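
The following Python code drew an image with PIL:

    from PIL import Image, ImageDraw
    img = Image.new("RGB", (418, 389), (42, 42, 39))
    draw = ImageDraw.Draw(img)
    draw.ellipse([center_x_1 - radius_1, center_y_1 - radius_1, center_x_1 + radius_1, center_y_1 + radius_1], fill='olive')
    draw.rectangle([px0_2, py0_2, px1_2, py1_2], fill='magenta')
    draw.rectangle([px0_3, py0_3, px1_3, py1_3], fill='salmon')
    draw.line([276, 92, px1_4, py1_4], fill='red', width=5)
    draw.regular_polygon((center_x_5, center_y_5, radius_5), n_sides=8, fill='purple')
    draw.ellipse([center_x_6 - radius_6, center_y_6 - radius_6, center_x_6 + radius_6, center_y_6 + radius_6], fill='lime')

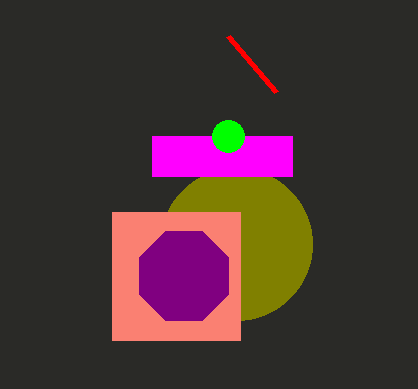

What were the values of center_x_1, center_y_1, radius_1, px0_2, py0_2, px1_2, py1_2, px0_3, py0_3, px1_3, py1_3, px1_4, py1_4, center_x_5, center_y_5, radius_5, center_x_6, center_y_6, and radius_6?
center_x_1 = 236, center_y_1 = 244, radius_1 = 76, px0_2 = 152, py0_2 = 136, px1_2 = 292, py1_2 = 176, px0_3 = 112, py0_3 = 212, px1_3 = 240, py1_3 = 340, px1_4 = 228, py1_4 = 36, center_x_5 = 184, center_y_5 = 276, radius_5 = 48, center_x_6 = 228, center_y_6 = 136, radius_6 = 16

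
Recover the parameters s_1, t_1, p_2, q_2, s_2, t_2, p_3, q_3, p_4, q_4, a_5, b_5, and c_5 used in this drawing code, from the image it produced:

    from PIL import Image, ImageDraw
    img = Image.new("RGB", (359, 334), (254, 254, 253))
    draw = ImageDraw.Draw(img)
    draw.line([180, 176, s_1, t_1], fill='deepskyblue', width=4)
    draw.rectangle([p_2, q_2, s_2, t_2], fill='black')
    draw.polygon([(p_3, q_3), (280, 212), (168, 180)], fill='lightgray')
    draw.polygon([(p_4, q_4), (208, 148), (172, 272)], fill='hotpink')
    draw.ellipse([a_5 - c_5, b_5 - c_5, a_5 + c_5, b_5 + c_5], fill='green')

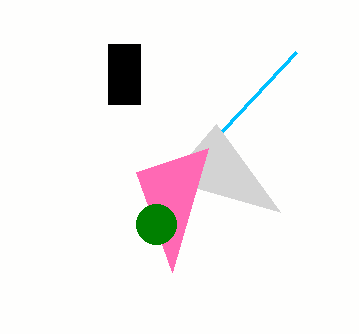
s_1 = 296
t_1 = 52
p_2 = 108
q_2 = 44
s_2 = 140
t_2 = 104
p_3 = 216
q_3 = 124
p_4 = 136
q_4 = 172
a_5 = 156
b_5 = 224
c_5 = 20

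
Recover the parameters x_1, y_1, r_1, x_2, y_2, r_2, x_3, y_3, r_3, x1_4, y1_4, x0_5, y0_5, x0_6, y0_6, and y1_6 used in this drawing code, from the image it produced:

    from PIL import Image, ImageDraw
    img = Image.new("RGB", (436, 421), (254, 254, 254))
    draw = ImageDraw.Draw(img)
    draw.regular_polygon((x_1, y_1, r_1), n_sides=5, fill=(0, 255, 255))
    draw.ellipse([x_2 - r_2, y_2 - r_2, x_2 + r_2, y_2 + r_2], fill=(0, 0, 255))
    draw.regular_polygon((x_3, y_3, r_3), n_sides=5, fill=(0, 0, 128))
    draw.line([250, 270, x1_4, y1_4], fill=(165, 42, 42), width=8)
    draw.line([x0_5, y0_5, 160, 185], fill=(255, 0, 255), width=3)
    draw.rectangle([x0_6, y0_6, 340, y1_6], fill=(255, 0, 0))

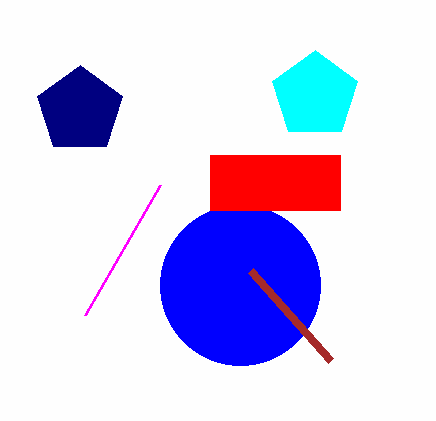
x_1 = 315, y_1 = 95, r_1 = 45, x_2 = 240, y_2 = 285, r_2 = 80, x_3 = 80, y_3 = 110, r_3 = 45, x1_4 = 330, y1_4 = 360, x0_5 = 85, y0_5 = 315, x0_6 = 210, y0_6 = 155, y1_6 = 210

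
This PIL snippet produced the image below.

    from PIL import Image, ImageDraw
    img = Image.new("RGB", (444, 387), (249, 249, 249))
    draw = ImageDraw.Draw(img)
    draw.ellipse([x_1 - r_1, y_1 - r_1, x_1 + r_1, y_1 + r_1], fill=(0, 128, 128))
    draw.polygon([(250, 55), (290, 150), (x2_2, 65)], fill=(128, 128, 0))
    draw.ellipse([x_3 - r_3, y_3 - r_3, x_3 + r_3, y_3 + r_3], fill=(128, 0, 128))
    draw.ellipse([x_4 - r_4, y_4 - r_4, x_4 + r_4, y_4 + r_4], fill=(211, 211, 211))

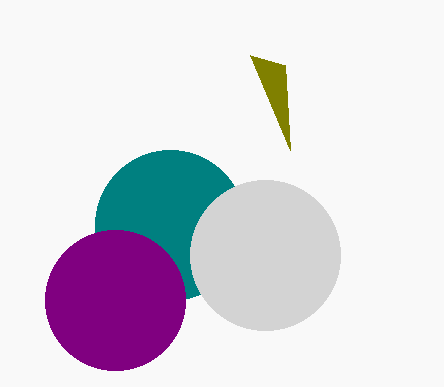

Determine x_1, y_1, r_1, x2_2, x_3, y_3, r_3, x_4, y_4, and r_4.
x_1 = 170
y_1 = 225
r_1 = 75
x2_2 = 285
x_3 = 115
y_3 = 300
r_3 = 70
x_4 = 265
y_4 = 255
r_4 = 75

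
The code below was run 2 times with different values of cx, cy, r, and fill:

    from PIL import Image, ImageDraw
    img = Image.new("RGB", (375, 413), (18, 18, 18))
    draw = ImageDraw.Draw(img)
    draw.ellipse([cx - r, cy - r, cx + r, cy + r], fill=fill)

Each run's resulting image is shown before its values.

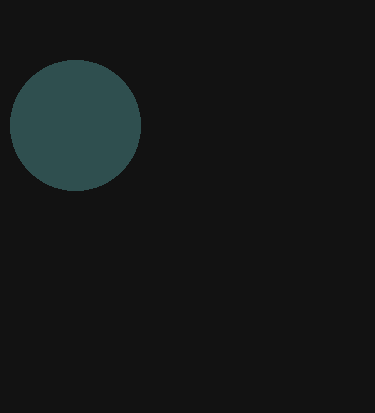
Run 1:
cx = 75, cy = 125, r = 65, fill = 'darkslategray'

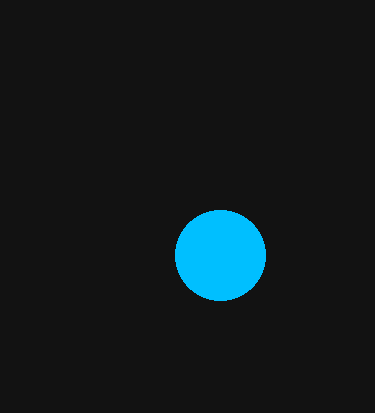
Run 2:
cx = 220; cy = 255; r = 45; fill = 'deepskyblue'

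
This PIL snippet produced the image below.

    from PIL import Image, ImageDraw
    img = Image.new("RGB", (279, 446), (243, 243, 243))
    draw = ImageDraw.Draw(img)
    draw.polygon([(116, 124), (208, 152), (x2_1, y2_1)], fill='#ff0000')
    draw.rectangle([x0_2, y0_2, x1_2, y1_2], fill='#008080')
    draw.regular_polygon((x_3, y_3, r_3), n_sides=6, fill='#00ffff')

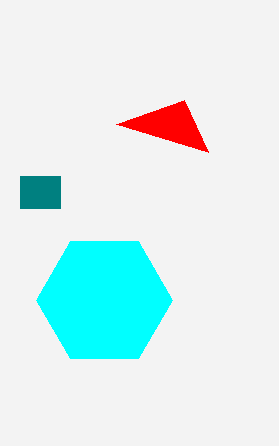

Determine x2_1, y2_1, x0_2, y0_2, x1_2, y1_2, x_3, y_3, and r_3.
x2_1 = 184
y2_1 = 100
x0_2 = 20
y0_2 = 176
x1_2 = 60
y1_2 = 208
x_3 = 104
y_3 = 300
r_3 = 68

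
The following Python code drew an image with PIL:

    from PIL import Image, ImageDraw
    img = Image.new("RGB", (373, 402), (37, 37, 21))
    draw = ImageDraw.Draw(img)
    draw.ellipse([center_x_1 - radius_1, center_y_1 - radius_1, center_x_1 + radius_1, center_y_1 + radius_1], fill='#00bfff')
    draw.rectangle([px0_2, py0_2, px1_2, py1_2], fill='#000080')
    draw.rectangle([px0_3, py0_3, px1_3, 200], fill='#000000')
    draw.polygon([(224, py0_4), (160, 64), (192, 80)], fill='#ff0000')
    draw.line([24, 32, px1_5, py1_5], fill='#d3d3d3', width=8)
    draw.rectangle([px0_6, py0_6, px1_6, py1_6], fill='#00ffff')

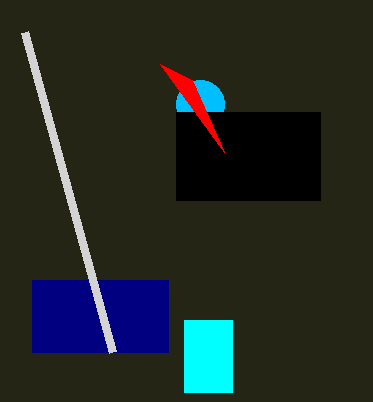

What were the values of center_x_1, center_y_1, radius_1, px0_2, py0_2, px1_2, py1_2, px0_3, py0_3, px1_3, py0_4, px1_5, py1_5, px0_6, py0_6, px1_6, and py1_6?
center_x_1 = 200
center_y_1 = 104
radius_1 = 24
px0_2 = 32
py0_2 = 280
px1_2 = 168
py1_2 = 352
px0_3 = 176
py0_3 = 112
px1_3 = 320
py0_4 = 152
px1_5 = 112
py1_5 = 352
px0_6 = 184
py0_6 = 320
px1_6 = 232
py1_6 = 392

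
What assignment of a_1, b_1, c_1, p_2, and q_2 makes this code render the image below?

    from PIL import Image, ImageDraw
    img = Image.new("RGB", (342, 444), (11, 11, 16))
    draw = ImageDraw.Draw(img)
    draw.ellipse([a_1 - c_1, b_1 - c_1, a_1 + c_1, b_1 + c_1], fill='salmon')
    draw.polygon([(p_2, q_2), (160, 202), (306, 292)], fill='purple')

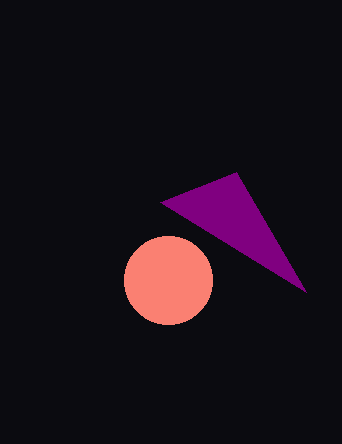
a_1 = 168
b_1 = 280
c_1 = 44
p_2 = 236
q_2 = 172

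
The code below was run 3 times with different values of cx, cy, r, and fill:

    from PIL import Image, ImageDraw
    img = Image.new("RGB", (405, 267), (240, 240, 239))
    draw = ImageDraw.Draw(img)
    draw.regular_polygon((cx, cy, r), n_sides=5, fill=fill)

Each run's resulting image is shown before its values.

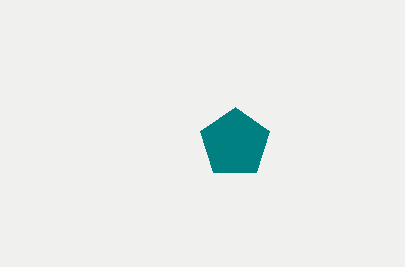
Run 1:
cx = 235; cy = 143; r = 36; fill = 'teal'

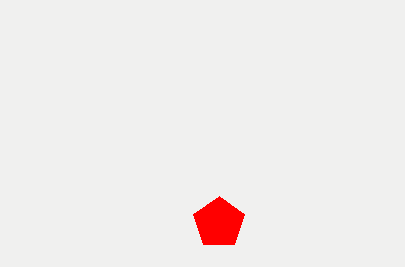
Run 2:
cx = 219, cy = 223, r = 27, fill = 'red'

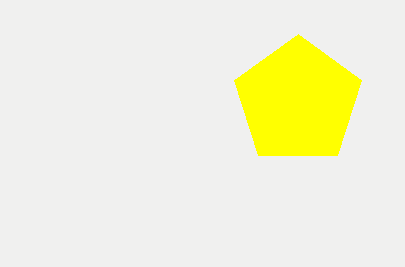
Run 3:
cx = 298
cy = 101
r = 67
fill = 'yellow'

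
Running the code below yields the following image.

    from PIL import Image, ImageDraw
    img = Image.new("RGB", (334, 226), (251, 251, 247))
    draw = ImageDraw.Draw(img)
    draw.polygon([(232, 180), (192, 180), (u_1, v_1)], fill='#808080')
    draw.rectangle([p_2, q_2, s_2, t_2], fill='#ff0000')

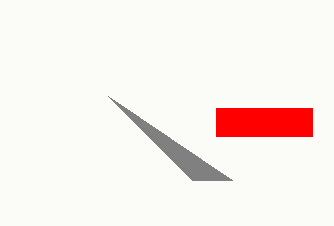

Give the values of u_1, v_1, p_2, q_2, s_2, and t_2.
u_1 = 108, v_1 = 96, p_2 = 216, q_2 = 108, s_2 = 312, t_2 = 136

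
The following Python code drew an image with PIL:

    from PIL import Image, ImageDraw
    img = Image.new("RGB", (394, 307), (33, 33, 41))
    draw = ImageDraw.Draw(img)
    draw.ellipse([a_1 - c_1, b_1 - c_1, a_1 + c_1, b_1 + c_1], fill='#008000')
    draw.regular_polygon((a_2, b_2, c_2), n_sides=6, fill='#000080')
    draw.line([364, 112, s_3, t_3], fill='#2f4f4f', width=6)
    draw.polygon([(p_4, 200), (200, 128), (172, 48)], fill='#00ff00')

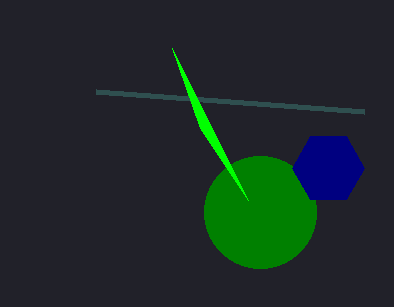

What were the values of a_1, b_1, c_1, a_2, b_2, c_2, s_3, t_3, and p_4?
a_1 = 260, b_1 = 212, c_1 = 56, a_2 = 328, b_2 = 168, c_2 = 36, s_3 = 96, t_3 = 92, p_4 = 248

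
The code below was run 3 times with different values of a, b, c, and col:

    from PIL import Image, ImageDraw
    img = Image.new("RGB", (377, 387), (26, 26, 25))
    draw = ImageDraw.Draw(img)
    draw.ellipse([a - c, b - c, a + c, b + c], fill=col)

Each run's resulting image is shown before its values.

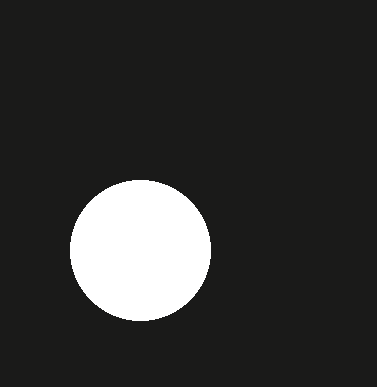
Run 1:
a = 140
b = 250
c = 70
col = 'white'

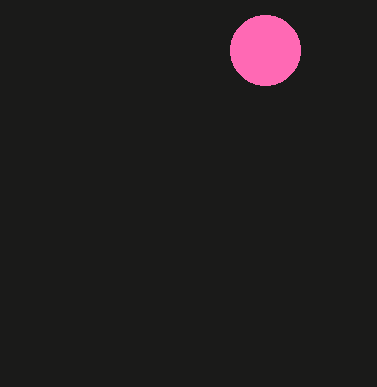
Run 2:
a = 265
b = 50
c = 35
col = 'hotpink'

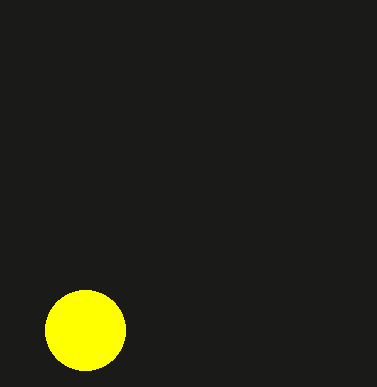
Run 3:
a = 85, b = 330, c = 40, col = 'yellow'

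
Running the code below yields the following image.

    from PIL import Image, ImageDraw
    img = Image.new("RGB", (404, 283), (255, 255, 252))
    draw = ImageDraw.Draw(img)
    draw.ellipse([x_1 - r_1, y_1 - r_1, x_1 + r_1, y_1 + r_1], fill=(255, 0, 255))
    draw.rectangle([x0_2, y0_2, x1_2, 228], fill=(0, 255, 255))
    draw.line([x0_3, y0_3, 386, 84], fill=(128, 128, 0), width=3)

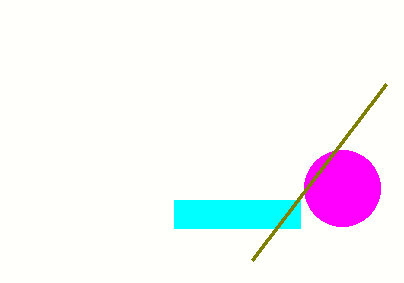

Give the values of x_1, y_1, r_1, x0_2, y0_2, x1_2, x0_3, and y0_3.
x_1 = 342
y_1 = 188
r_1 = 38
x0_2 = 174
y0_2 = 200
x1_2 = 300
x0_3 = 252
y0_3 = 260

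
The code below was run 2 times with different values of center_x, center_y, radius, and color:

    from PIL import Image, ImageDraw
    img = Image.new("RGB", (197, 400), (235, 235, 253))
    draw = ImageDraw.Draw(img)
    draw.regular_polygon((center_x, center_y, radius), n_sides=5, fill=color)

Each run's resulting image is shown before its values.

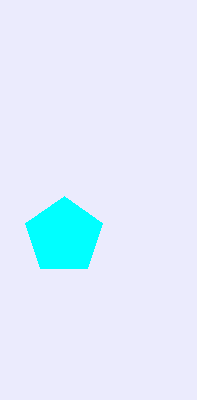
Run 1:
center_x = 64, center_y = 236, radius = 40, color = 'cyan'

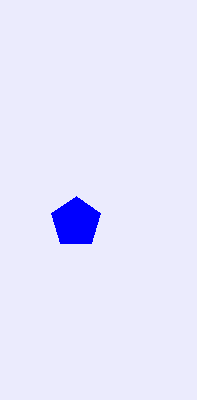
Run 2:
center_x = 76
center_y = 222
radius = 26
color = 'blue'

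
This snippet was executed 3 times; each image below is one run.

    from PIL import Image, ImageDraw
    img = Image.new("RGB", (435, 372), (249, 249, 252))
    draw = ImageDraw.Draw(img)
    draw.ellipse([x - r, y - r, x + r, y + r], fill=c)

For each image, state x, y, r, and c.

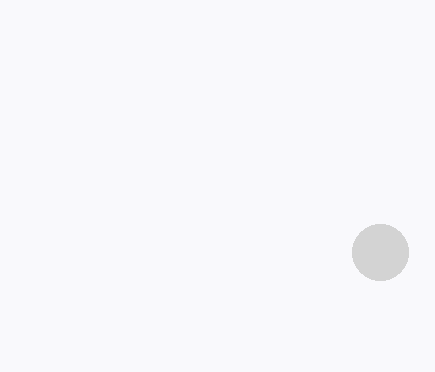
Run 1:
x = 380
y = 252
r = 28
c = 'lightgray'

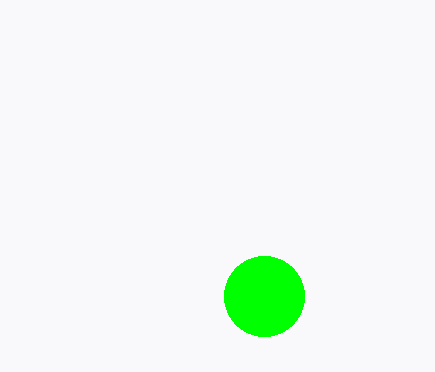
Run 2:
x = 264
y = 296
r = 40
c = 'lime'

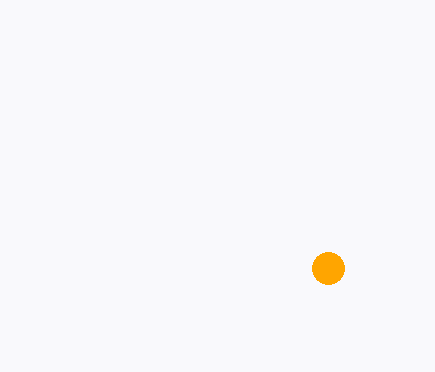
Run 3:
x = 328, y = 268, r = 16, c = 'orange'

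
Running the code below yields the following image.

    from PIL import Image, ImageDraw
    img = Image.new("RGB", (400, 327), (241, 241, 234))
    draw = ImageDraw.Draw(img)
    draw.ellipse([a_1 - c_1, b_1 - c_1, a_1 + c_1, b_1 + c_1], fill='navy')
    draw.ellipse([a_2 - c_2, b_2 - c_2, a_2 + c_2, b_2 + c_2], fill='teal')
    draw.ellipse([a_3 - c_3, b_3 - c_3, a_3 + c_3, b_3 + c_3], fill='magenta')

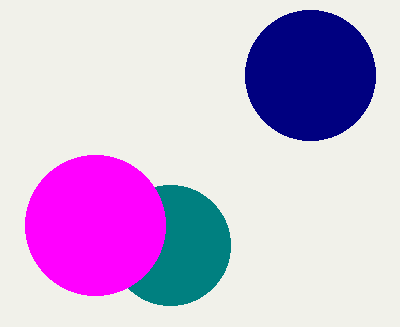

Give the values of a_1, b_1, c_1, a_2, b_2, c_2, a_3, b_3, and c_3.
a_1 = 310, b_1 = 75, c_1 = 65, a_2 = 170, b_2 = 245, c_2 = 60, a_3 = 95, b_3 = 225, c_3 = 70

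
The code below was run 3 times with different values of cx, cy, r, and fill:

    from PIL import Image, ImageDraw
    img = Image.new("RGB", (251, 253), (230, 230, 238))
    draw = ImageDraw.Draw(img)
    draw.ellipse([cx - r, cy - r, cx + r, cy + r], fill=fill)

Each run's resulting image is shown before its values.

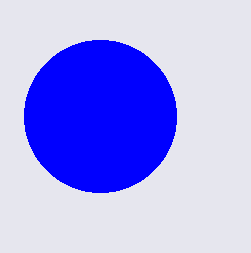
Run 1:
cx = 100
cy = 116
r = 76
fill = 'blue'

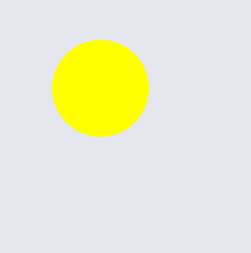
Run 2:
cx = 100
cy = 88
r = 48
fill = 'yellow'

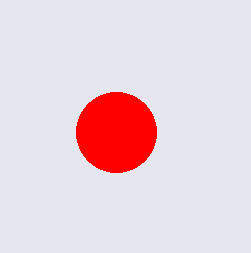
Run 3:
cx = 116; cy = 132; r = 40; fill = 'red'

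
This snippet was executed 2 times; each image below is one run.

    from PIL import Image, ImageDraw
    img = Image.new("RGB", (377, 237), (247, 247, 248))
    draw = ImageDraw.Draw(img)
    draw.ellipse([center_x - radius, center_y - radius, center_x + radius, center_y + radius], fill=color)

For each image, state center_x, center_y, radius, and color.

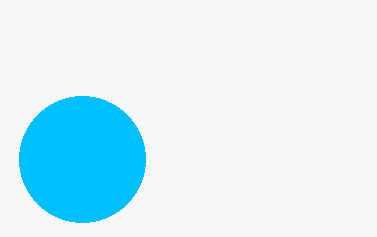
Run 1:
center_x = 82, center_y = 159, radius = 63, color = 'deepskyblue'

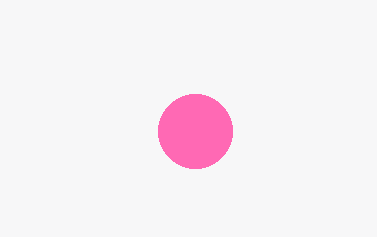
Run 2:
center_x = 195, center_y = 131, radius = 37, color = 'hotpink'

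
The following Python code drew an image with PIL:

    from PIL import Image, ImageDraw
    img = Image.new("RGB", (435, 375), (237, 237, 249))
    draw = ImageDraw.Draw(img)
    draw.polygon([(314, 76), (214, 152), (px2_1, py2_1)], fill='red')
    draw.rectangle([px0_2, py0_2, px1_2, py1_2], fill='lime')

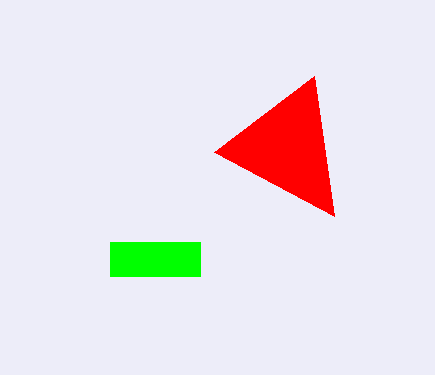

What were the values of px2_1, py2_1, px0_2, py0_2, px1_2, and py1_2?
px2_1 = 334
py2_1 = 216
px0_2 = 110
py0_2 = 242
px1_2 = 200
py1_2 = 276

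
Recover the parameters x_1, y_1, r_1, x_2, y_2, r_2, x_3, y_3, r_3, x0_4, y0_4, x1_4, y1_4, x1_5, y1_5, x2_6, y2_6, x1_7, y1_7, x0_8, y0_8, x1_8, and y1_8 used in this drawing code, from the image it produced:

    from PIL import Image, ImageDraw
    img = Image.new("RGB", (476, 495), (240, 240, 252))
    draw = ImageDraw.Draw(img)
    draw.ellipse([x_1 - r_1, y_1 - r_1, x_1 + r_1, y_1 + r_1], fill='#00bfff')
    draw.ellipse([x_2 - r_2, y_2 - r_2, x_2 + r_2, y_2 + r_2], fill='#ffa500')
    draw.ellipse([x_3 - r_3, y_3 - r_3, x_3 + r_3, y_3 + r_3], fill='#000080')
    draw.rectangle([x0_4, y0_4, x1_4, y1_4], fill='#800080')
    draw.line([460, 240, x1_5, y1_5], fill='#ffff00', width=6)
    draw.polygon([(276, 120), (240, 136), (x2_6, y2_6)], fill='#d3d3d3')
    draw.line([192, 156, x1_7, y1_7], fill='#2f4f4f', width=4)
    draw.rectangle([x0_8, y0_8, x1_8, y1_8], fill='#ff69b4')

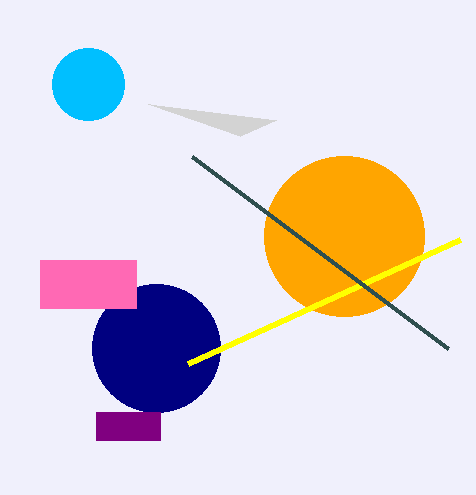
x_1 = 88, y_1 = 84, r_1 = 36, x_2 = 344, y_2 = 236, r_2 = 80, x_3 = 156, y_3 = 348, r_3 = 64, x0_4 = 96, y0_4 = 412, x1_4 = 160, y1_4 = 440, x1_5 = 188, y1_5 = 364, x2_6 = 148, y2_6 = 104, x1_7 = 448, y1_7 = 348, x0_8 = 40, y0_8 = 260, x1_8 = 136, y1_8 = 308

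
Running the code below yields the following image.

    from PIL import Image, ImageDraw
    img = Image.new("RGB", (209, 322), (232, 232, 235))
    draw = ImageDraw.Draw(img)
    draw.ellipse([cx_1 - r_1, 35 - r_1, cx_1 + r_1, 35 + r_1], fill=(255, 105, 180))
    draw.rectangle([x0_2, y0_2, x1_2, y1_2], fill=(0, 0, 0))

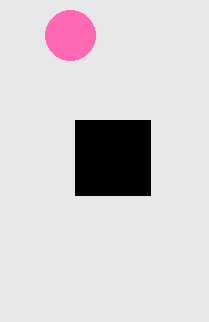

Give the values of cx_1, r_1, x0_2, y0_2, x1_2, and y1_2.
cx_1 = 70; r_1 = 25; x0_2 = 75; y0_2 = 120; x1_2 = 150; y1_2 = 195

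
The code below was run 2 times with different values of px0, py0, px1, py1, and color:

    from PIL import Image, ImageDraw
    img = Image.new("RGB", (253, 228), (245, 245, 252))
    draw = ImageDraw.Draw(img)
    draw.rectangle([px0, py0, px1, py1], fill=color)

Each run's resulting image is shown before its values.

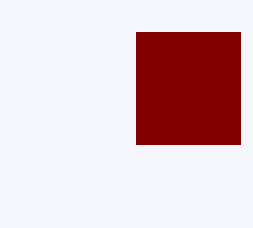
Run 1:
px0 = 136
py0 = 32
px1 = 240
py1 = 144
color = 'maroon'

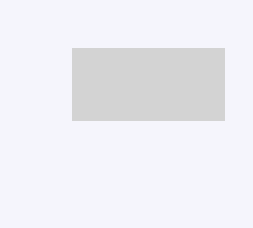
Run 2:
px0 = 72, py0 = 48, px1 = 224, py1 = 120, color = 'lightgray'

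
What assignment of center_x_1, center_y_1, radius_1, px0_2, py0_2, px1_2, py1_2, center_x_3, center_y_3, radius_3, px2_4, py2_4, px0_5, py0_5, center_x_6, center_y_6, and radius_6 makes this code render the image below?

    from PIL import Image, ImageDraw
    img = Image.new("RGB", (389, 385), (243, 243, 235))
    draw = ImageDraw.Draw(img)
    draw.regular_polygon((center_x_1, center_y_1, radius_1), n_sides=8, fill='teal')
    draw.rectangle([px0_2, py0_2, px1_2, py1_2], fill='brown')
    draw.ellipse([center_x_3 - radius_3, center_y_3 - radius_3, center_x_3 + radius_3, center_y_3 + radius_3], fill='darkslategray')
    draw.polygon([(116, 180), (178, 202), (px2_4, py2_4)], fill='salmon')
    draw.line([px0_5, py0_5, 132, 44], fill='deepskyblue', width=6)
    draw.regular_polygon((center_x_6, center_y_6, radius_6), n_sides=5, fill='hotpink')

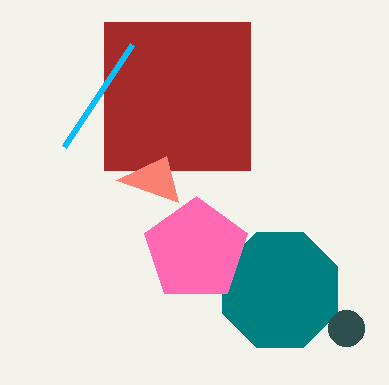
center_x_1 = 280, center_y_1 = 290, radius_1 = 62, px0_2 = 104, py0_2 = 22, px1_2 = 250, py1_2 = 170, center_x_3 = 346, center_y_3 = 328, radius_3 = 18, px2_4 = 166, py2_4 = 156, px0_5 = 64, py0_5 = 146, center_x_6 = 196, center_y_6 = 250, radius_6 = 54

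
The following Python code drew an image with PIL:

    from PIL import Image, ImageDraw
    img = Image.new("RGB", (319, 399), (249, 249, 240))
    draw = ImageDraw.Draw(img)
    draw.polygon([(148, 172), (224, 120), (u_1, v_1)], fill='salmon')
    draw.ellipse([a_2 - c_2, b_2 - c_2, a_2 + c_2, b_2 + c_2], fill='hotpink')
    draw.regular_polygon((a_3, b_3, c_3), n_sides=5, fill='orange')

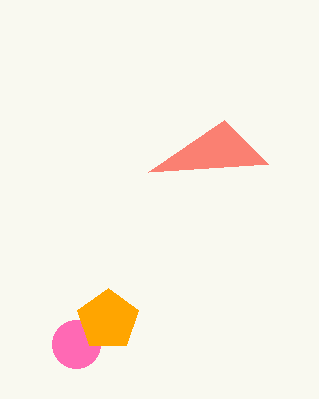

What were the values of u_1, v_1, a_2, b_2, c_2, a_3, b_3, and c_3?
u_1 = 268, v_1 = 164, a_2 = 76, b_2 = 344, c_2 = 24, a_3 = 108, b_3 = 320, c_3 = 32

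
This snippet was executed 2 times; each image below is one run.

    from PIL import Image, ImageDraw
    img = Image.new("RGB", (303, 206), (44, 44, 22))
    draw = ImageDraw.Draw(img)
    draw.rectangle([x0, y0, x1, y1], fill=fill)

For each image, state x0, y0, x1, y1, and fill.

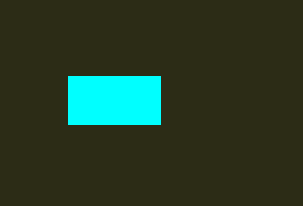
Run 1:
x0 = 68; y0 = 76; x1 = 160; y1 = 124; fill = 'cyan'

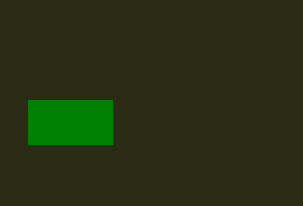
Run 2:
x0 = 28
y0 = 100
x1 = 112
y1 = 144
fill = 'green'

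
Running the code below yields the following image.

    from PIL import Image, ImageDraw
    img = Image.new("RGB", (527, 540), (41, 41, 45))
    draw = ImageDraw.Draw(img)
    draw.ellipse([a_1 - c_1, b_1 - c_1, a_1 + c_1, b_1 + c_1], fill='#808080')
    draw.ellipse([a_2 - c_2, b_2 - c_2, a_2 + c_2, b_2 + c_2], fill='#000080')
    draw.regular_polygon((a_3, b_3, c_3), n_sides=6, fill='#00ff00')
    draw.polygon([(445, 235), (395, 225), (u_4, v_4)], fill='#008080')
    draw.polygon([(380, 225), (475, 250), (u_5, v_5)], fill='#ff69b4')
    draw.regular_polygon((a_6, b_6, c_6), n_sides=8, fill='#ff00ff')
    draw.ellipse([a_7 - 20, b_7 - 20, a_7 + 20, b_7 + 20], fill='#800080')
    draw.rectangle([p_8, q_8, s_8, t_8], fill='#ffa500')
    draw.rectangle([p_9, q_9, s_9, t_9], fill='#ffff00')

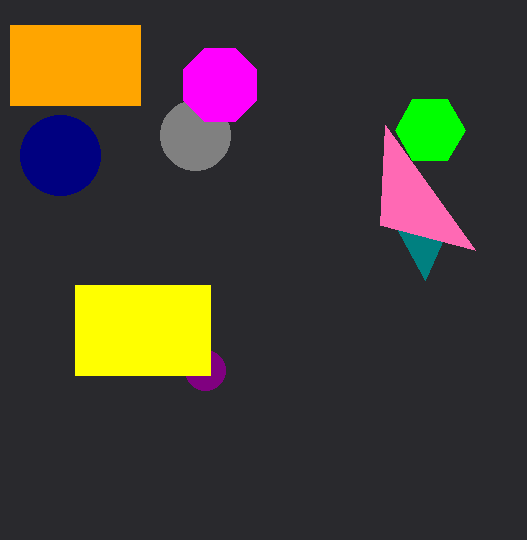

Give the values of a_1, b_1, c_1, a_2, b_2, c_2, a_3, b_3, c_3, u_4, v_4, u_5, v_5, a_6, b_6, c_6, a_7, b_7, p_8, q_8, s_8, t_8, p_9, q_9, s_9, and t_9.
a_1 = 195, b_1 = 135, c_1 = 35, a_2 = 60, b_2 = 155, c_2 = 40, a_3 = 430, b_3 = 130, c_3 = 35, u_4 = 425, v_4 = 280, u_5 = 385, v_5 = 125, a_6 = 220, b_6 = 85, c_6 = 40, a_7 = 205, b_7 = 370, p_8 = 10, q_8 = 25, s_8 = 140, t_8 = 105, p_9 = 75, q_9 = 285, s_9 = 210, t_9 = 375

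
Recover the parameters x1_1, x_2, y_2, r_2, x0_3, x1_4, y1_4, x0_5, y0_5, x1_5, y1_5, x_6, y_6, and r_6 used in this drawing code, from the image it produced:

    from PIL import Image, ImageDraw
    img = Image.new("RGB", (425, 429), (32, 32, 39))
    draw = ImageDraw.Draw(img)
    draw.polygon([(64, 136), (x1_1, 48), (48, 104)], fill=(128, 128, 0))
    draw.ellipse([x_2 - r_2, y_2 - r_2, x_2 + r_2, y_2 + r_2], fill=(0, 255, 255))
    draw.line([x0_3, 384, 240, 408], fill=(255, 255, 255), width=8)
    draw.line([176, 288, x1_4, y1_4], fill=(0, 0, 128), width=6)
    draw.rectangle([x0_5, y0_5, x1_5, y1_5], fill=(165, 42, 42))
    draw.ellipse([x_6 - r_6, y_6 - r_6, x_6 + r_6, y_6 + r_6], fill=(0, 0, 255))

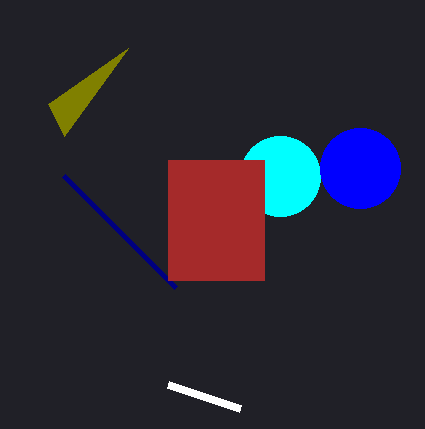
x1_1 = 128; x_2 = 280; y_2 = 176; r_2 = 40; x0_3 = 168; x1_4 = 64; y1_4 = 176; x0_5 = 168; y0_5 = 160; x1_5 = 264; y1_5 = 280; x_6 = 360; y_6 = 168; r_6 = 40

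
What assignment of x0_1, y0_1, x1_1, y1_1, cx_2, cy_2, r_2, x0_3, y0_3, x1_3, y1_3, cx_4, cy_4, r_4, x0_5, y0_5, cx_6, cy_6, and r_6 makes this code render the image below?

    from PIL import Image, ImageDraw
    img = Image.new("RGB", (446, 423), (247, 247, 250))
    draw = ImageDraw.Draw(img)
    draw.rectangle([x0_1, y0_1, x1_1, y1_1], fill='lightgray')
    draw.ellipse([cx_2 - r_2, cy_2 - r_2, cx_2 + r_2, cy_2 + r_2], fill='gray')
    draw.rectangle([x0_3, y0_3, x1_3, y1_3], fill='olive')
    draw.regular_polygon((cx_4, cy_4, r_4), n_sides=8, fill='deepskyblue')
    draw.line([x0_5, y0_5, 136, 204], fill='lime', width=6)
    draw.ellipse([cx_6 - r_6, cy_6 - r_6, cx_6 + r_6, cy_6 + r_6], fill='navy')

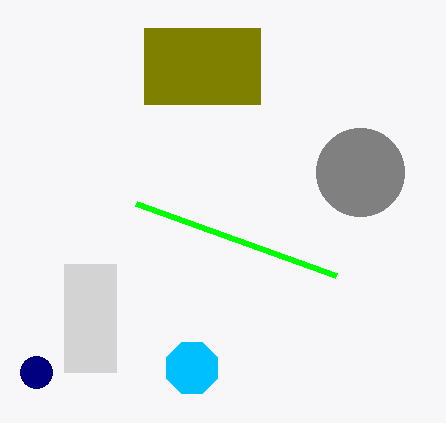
x0_1 = 64
y0_1 = 264
x1_1 = 116
y1_1 = 372
cx_2 = 360
cy_2 = 172
r_2 = 44
x0_3 = 144
y0_3 = 28
x1_3 = 260
y1_3 = 104
cx_4 = 192
cy_4 = 368
r_4 = 28
x0_5 = 336
y0_5 = 276
cx_6 = 36
cy_6 = 372
r_6 = 16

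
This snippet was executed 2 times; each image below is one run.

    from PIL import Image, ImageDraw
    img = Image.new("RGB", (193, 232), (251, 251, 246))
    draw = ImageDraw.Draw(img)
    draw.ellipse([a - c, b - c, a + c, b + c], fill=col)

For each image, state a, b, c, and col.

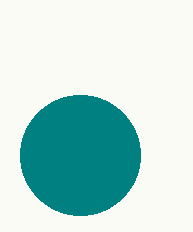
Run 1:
a = 80
b = 155
c = 60
col = 'teal'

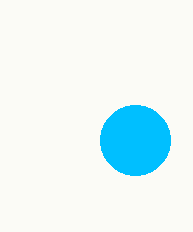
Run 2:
a = 135; b = 140; c = 35; col = 'deepskyblue'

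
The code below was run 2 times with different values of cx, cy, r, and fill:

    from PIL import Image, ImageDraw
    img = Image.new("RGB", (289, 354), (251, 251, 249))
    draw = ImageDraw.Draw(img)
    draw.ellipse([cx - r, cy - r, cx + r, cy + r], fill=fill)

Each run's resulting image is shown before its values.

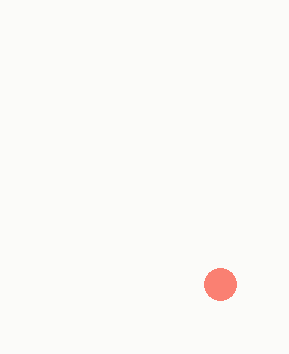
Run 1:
cx = 220, cy = 284, r = 16, fill = 'salmon'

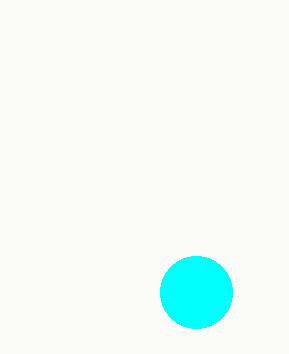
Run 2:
cx = 196; cy = 292; r = 36; fill = 'cyan'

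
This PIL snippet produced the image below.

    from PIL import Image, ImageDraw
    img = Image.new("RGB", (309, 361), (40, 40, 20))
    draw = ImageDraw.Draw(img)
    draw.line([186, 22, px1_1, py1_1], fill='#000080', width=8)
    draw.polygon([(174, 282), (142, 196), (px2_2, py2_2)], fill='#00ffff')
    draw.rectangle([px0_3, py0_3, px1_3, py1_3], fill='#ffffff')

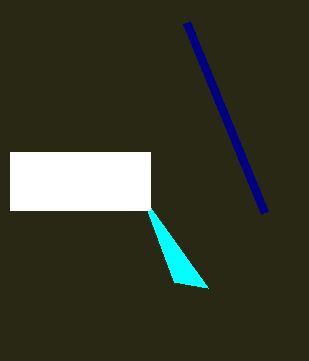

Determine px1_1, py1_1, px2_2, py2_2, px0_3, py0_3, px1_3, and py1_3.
px1_1 = 264; py1_1 = 212; px2_2 = 208; py2_2 = 288; px0_3 = 10; py0_3 = 152; px1_3 = 150; py1_3 = 210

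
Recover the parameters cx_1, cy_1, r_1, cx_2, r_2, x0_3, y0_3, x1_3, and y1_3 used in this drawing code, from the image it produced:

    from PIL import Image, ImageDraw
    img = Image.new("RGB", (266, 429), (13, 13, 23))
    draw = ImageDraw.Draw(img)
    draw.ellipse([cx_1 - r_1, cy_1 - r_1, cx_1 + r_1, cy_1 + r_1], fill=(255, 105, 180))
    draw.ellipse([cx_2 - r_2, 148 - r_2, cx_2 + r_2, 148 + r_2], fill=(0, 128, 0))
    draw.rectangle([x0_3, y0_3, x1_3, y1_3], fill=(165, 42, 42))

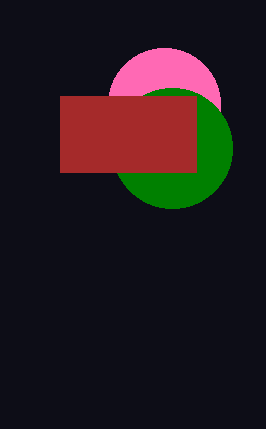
cx_1 = 164
cy_1 = 104
r_1 = 56
cx_2 = 172
r_2 = 60
x0_3 = 60
y0_3 = 96
x1_3 = 196
y1_3 = 172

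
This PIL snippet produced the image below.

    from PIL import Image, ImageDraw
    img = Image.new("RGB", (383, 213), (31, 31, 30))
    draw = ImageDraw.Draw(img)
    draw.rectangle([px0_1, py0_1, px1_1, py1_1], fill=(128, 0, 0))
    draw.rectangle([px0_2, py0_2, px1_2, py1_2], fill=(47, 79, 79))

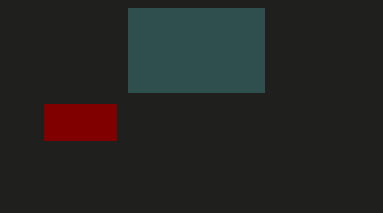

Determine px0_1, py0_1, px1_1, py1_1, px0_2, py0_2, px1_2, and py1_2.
px0_1 = 44
py0_1 = 104
px1_1 = 116
py1_1 = 140
px0_2 = 128
py0_2 = 8
px1_2 = 264
py1_2 = 92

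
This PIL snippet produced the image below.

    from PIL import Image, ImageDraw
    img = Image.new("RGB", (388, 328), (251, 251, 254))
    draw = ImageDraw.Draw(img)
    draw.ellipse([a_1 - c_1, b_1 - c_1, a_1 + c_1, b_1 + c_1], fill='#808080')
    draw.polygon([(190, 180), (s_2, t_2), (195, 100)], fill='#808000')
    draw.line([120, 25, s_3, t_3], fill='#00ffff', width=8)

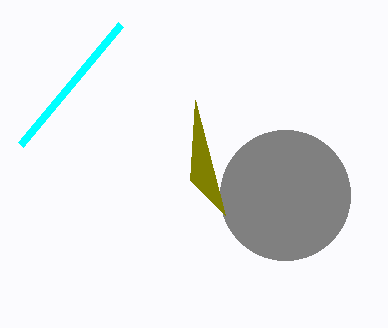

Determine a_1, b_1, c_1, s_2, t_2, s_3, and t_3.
a_1 = 285; b_1 = 195; c_1 = 65; s_2 = 225; t_2 = 215; s_3 = 20; t_3 = 145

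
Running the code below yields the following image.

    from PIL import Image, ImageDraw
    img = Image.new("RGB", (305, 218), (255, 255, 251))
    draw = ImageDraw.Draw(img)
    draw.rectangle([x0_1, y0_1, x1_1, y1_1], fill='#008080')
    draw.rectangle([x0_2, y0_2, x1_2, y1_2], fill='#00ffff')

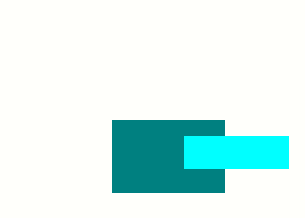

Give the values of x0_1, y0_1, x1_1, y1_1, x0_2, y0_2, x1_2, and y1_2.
x0_1 = 112, y0_1 = 120, x1_1 = 224, y1_1 = 192, x0_2 = 184, y0_2 = 136, x1_2 = 288, y1_2 = 168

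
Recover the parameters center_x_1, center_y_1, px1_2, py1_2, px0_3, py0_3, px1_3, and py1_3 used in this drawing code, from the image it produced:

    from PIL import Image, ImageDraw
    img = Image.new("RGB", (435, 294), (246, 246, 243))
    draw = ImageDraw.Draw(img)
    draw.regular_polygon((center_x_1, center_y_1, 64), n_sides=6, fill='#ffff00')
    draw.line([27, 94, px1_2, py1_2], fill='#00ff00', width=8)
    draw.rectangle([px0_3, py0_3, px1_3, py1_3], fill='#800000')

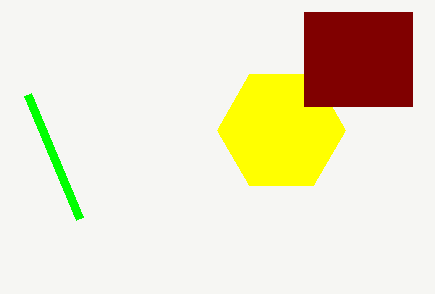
center_x_1 = 281; center_y_1 = 130; px1_2 = 79; py1_2 = 218; px0_3 = 304; py0_3 = 12; px1_3 = 412; py1_3 = 106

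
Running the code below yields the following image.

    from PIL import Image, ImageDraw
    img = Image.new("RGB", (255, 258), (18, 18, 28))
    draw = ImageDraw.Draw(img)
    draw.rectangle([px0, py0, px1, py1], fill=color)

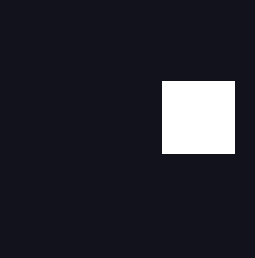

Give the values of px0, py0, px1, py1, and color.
px0 = 162; py0 = 81; px1 = 234; py1 = 153; color = 'white'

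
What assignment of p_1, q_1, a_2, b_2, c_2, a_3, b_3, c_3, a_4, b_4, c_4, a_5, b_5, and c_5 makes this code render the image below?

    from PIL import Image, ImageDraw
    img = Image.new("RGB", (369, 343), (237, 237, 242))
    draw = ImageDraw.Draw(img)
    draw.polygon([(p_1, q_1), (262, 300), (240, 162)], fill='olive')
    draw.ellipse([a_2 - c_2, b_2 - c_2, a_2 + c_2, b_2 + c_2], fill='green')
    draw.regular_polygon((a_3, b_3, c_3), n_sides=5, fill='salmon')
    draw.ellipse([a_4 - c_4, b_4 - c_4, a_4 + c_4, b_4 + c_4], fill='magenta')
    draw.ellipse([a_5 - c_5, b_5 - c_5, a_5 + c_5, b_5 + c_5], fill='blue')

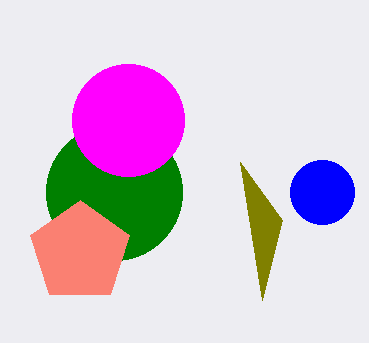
p_1 = 282, q_1 = 220, a_2 = 114, b_2 = 192, c_2 = 68, a_3 = 80, b_3 = 252, c_3 = 52, a_4 = 128, b_4 = 120, c_4 = 56, a_5 = 322, b_5 = 192, c_5 = 32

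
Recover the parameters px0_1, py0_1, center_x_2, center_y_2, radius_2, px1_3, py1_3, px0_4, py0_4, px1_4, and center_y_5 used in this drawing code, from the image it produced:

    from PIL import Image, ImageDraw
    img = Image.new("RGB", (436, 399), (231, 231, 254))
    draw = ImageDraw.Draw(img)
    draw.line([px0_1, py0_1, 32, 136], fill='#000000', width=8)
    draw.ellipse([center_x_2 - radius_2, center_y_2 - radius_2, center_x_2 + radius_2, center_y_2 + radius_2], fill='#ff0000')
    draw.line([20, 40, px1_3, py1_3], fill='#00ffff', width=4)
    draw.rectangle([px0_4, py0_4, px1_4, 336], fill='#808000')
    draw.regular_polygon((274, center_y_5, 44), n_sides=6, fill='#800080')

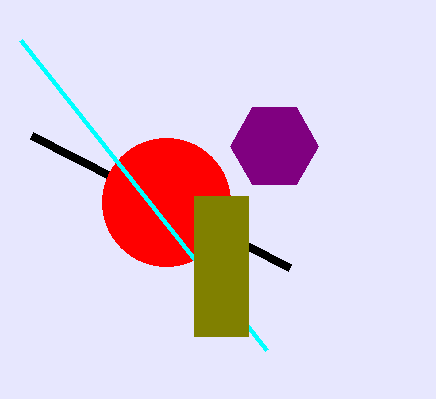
px0_1 = 290, py0_1 = 268, center_x_2 = 166, center_y_2 = 202, radius_2 = 64, px1_3 = 266, py1_3 = 350, px0_4 = 194, py0_4 = 196, px1_4 = 248, center_y_5 = 146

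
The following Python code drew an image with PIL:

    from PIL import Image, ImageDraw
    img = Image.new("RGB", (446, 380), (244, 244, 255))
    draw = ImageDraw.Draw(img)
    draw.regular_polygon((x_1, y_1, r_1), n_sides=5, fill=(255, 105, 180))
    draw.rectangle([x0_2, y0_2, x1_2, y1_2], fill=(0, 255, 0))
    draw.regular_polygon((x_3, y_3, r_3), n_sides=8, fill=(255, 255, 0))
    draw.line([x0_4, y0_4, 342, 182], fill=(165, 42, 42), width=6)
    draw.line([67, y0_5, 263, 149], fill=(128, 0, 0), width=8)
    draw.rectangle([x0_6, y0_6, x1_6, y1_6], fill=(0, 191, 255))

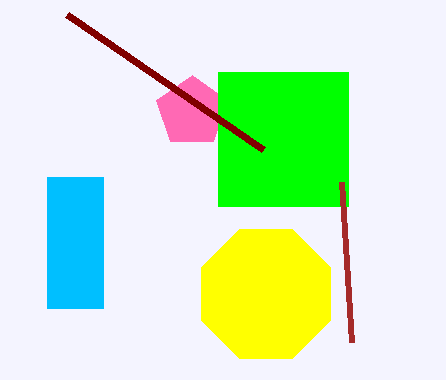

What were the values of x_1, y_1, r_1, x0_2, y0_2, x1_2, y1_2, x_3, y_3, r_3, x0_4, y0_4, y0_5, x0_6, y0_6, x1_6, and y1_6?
x_1 = 192; y_1 = 112; r_1 = 37; x0_2 = 218; y0_2 = 72; x1_2 = 348; y1_2 = 206; x_3 = 266; y_3 = 294; r_3 = 70; x0_4 = 352; y0_4 = 342; y0_5 = 14; x0_6 = 47; y0_6 = 177; x1_6 = 103; y1_6 = 308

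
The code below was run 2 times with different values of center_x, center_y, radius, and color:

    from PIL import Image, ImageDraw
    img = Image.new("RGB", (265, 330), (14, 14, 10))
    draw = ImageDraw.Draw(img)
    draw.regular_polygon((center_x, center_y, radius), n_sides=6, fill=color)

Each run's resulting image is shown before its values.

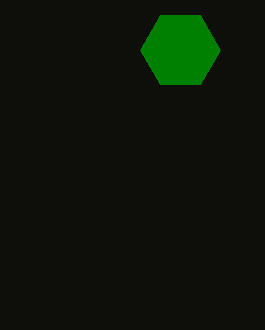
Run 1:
center_x = 180
center_y = 50
radius = 40
color = 'green'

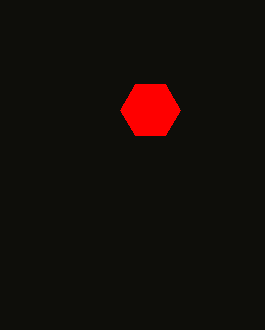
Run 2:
center_x = 150; center_y = 110; radius = 30; color = 'red'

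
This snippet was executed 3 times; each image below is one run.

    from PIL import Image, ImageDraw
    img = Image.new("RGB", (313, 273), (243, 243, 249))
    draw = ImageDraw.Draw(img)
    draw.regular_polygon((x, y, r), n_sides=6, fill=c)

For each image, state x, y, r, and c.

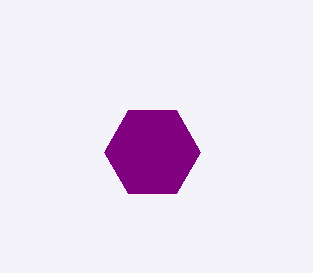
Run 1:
x = 152; y = 152; r = 48; c = 'purple'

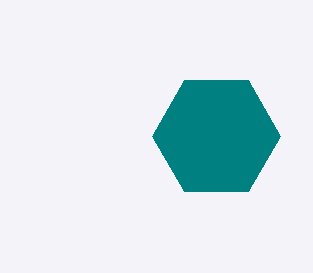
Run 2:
x = 216; y = 136; r = 64; c = 'teal'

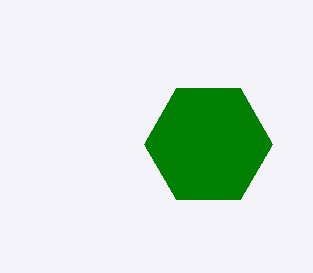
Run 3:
x = 208
y = 144
r = 64
c = 'green'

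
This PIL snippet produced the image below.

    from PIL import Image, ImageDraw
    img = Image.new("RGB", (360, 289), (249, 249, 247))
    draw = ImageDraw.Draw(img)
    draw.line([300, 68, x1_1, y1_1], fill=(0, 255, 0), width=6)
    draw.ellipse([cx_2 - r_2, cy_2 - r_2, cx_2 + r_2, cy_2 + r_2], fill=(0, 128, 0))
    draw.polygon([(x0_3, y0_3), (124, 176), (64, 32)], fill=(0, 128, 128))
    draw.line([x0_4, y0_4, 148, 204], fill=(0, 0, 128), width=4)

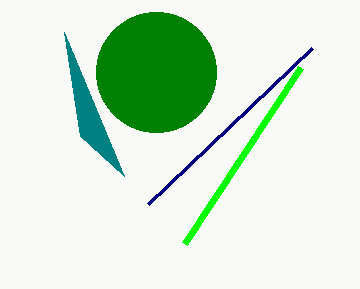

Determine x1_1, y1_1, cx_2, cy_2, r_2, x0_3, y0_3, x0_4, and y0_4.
x1_1 = 184
y1_1 = 244
cx_2 = 156
cy_2 = 72
r_2 = 60
x0_3 = 80
y0_3 = 136
x0_4 = 312
y0_4 = 48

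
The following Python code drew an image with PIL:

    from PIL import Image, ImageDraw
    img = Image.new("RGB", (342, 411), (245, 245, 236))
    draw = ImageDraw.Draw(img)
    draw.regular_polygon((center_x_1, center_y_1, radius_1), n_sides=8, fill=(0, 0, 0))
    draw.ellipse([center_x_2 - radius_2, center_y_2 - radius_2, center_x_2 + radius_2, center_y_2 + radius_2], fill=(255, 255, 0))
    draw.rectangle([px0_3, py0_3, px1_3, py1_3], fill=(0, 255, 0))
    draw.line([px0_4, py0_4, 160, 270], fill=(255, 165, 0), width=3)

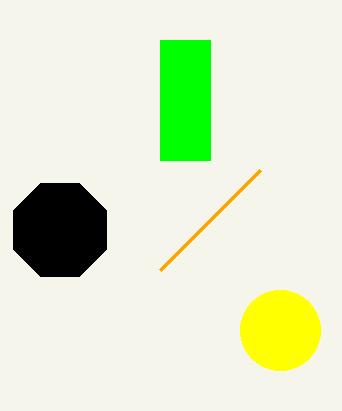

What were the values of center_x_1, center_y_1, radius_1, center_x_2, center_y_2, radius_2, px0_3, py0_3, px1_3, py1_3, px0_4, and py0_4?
center_x_1 = 60; center_y_1 = 230; radius_1 = 50; center_x_2 = 280; center_y_2 = 330; radius_2 = 40; px0_3 = 160; py0_3 = 40; px1_3 = 210; py1_3 = 160; px0_4 = 260; py0_4 = 170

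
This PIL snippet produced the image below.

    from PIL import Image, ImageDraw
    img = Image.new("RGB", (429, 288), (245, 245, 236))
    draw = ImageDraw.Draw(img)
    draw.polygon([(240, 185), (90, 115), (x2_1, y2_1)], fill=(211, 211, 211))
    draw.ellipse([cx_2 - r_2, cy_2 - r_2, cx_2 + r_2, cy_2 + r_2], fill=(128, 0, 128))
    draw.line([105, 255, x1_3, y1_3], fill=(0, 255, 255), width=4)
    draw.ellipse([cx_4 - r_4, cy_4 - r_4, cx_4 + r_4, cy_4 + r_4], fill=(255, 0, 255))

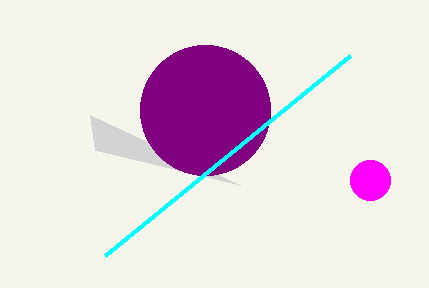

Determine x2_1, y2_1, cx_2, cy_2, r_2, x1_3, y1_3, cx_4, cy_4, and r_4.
x2_1 = 95, y2_1 = 150, cx_2 = 205, cy_2 = 110, r_2 = 65, x1_3 = 350, y1_3 = 55, cx_4 = 370, cy_4 = 180, r_4 = 20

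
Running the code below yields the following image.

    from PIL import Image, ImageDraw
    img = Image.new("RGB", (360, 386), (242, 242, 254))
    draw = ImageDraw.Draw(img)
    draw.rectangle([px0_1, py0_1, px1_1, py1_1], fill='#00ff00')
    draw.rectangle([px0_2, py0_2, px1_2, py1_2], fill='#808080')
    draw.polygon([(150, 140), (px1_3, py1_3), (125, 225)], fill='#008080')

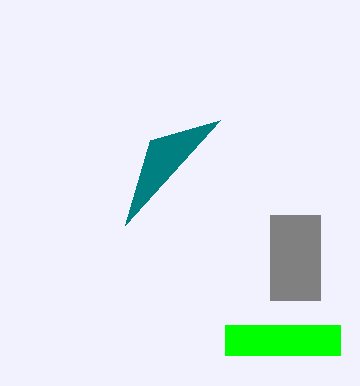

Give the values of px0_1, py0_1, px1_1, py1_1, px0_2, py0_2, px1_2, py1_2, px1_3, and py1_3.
px0_1 = 225, py0_1 = 325, px1_1 = 340, py1_1 = 355, px0_2 = 270, py0_2 = 215, px1_2 = 320, py1_2 = 300, px1_3 = 220, py1_3 = 120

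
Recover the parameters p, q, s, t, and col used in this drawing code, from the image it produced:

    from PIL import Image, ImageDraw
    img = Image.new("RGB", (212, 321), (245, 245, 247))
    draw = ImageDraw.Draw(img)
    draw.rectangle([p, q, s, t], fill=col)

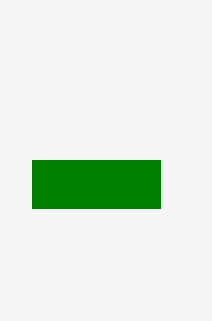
p = 32, q = 160, s = 160, t = 208, col = 'green'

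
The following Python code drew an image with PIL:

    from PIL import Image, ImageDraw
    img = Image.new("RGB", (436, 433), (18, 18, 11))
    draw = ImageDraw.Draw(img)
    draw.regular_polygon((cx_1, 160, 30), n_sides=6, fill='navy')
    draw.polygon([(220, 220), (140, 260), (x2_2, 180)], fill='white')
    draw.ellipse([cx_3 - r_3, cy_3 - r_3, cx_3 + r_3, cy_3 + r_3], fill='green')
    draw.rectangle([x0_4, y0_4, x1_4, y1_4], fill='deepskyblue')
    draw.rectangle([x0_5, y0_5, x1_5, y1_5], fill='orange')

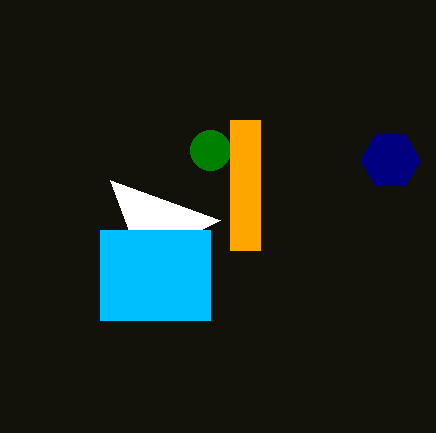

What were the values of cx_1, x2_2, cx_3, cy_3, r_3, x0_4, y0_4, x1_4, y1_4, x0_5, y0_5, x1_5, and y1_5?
cx_1 = 390, x2_2 = 110, cx_3 = 210, cy_3 = 150, r_3 = 20, x0_4 = 100, y0_4 = 230, x1_4 = 210, y1_4 = 320, x0_5 = 230, y0_5 = 120, x1_5 = 260, y1_5 = 250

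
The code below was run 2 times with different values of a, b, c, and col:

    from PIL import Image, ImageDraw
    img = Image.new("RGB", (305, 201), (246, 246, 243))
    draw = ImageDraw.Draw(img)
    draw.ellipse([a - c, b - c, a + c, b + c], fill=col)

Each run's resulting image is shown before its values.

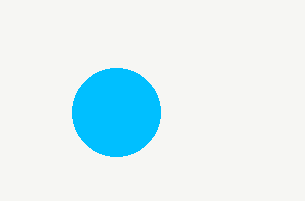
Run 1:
a = 116, b = 112, c = 44, col = 'deepskyblue'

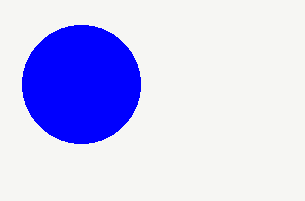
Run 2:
a = 81
b = 84
c = 59
col = 'blue'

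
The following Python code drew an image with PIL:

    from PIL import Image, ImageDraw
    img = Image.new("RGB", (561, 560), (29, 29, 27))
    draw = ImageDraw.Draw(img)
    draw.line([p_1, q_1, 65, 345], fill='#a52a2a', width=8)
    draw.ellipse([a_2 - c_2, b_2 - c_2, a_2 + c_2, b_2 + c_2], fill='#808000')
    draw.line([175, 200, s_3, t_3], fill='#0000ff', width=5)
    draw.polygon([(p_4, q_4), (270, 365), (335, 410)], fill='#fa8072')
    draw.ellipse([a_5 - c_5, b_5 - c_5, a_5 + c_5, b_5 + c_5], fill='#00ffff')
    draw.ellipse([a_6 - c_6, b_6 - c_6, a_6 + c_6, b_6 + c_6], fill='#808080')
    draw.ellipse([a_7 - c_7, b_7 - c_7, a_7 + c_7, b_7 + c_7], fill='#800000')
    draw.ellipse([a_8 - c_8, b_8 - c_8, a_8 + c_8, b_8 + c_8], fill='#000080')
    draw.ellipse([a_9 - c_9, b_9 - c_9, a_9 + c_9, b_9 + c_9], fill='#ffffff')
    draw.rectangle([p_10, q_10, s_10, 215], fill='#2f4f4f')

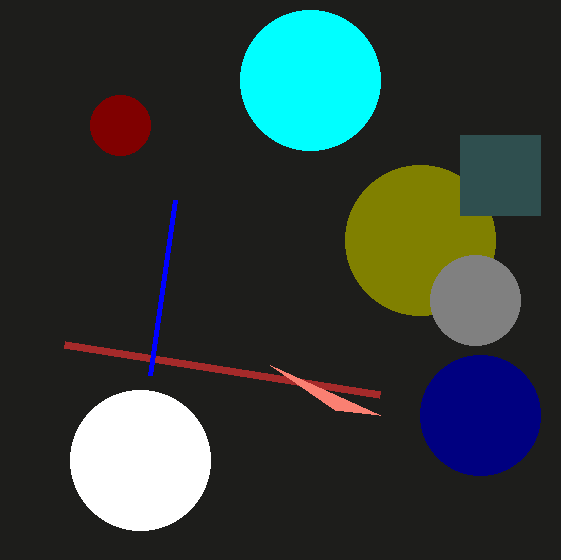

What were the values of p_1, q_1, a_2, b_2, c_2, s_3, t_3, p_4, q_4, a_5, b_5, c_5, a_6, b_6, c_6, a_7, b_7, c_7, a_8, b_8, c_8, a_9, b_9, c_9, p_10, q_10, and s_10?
p_1 = 380; q_1 = 395; a_2 = 420; b_2 = 240; c_2 = 75; s_3 = 150; t_3 = 375; p_4 = 380; q_4 = 415; a_5 = 310; b_5 = 80; c_5 = 70; a_6 = 475; b_6 = 300; c_6 = 45; a_7 = 120; b_7 = 125; c_7 = 30; a_8 = 480; b_8 = 415; c_8 = 60; a_9 = 140; b_9 = 460; c_9 = 70; p_10 = 460; q_10 = 135; s_10 = 540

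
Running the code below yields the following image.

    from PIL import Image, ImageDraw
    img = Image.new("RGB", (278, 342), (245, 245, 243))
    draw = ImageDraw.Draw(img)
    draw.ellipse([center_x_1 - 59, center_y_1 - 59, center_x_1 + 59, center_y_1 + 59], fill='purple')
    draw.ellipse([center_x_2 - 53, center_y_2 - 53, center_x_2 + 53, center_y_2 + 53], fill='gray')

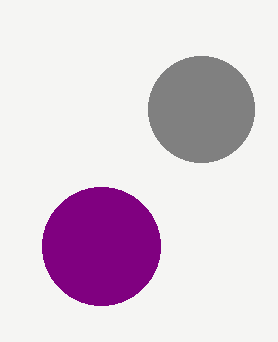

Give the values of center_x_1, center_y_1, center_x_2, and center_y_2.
center_x_1 = 101; center_y_1 = 246; center_x_2 = 201; center_y_2 = 109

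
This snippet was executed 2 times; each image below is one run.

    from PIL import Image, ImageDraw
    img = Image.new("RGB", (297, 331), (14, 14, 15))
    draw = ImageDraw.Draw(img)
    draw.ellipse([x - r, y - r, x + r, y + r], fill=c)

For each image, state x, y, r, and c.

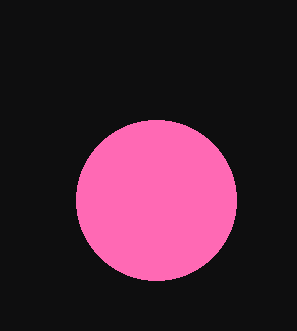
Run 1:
x = 156
y = 200
r = 80
c = 'hotpink'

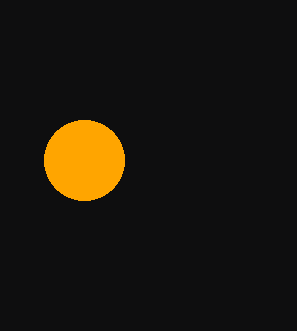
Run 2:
x = 84; y = 160; r = 40; c = 'orange'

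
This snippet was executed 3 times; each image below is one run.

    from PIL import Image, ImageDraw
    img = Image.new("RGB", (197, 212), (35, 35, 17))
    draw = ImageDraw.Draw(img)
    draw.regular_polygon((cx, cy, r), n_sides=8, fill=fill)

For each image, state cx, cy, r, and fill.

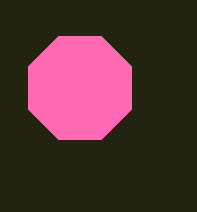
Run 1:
cx = 80; cy = 88; r = 56; fill = 'hotpink'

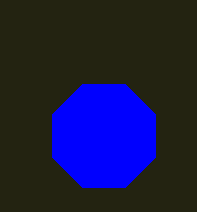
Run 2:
cx = 104, cy = 136, r = 56, fill = 'blue'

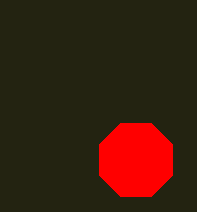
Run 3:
cx = 136
cy = 160
r = 40
fill = 'red'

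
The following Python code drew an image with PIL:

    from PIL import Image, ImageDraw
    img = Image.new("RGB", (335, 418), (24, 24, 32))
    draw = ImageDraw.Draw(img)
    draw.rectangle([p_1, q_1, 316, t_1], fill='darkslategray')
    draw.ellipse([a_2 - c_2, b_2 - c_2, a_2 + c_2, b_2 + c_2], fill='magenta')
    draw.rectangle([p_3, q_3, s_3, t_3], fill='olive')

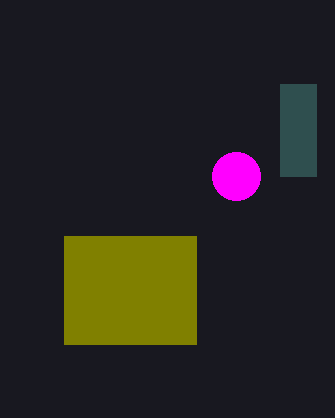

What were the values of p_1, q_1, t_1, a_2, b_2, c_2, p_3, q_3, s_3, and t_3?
p_1 = 280; q_1 = 84; t_1 = 176; a_2 = 236; b_2 = 176; c_2 = 24; p_3 = 64; q_3 = 236; s_3 = 196; t_3 = 344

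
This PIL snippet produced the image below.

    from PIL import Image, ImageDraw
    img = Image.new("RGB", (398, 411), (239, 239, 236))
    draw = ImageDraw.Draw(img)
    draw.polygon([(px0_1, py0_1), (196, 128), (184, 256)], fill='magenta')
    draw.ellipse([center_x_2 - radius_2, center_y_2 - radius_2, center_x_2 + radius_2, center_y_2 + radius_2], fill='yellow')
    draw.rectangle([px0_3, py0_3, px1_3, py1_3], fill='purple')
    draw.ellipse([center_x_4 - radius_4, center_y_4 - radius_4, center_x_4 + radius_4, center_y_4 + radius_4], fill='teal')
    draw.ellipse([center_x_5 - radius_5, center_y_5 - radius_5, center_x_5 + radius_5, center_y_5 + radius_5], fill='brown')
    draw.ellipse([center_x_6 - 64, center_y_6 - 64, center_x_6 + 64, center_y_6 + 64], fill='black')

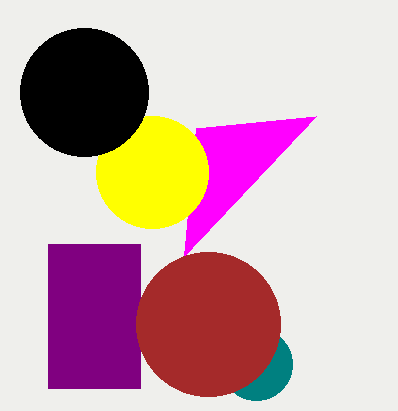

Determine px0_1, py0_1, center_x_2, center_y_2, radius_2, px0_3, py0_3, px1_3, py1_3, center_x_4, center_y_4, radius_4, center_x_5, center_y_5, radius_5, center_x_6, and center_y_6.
px0_1 = 316, py0_1 = 116, center_x_2 = 152, center_y_2 = 172, radius_2 = 56, px0_3 = 48, py0_3 = 244, px1_3 = 140, py1_3 = 388, center_x_4 = 256, center_y_4 = 364, radius_4 = 36, center_x_5 = 208, center_y_5 = 324, radius_5 = 72, center_x_6 = 84, center_y_6 = 92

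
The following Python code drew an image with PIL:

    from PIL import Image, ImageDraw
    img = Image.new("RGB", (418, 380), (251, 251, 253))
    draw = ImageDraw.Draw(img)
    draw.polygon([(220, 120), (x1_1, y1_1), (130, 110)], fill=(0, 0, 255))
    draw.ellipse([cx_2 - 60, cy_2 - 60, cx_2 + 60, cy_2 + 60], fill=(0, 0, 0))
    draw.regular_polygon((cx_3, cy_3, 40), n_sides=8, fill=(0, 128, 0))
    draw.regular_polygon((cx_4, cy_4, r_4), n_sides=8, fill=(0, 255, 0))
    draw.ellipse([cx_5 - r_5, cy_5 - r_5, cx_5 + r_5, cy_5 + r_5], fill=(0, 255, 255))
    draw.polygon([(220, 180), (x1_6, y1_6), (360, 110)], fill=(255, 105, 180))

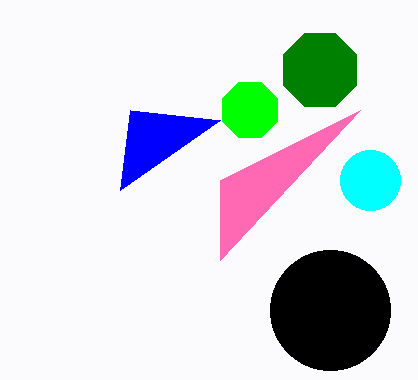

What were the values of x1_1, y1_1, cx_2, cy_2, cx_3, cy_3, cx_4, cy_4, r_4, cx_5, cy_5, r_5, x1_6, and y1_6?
x1_1 = 120; y1_1 = 190; cx_2 = 330; cy_2 = 310; cx_3 = 320; cy_3 = 70; cx_4 = 250; cy_4 = 110; r_4 = 30; cx_5 = 370; cy_5 = 180; r_5 = 30; x1_6 = 220; y1_6 = 260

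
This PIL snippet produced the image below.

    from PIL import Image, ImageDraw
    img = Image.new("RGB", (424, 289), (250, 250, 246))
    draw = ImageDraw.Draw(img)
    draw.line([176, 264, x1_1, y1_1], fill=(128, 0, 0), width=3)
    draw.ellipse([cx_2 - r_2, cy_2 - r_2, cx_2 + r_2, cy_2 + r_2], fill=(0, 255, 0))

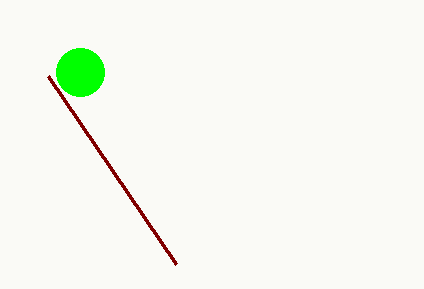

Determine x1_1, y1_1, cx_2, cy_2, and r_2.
x1_1 = 48
y1_1 = 76
cx_2 = 80
cy_2 = 72
r_2 = 24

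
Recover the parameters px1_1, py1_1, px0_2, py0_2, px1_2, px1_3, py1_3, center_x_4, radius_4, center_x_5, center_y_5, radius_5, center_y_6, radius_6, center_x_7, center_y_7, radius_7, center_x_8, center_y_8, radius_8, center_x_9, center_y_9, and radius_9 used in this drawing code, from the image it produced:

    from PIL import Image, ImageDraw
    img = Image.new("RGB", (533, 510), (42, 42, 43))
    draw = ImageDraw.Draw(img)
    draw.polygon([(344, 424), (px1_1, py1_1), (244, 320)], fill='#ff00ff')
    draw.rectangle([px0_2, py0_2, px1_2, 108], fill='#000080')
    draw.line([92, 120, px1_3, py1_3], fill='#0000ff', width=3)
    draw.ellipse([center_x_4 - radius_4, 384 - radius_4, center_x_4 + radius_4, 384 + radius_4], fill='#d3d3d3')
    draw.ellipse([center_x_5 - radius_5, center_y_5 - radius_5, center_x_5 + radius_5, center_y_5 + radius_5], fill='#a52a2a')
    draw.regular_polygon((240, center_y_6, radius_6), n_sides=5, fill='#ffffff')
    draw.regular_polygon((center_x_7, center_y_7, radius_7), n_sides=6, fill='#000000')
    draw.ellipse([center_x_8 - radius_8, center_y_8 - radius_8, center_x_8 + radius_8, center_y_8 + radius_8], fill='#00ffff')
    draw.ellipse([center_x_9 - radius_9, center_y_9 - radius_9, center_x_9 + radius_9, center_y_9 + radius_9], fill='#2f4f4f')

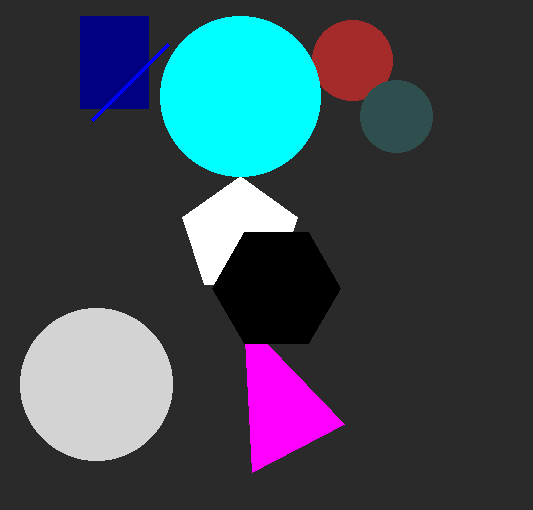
px1_1 = 252; py1_1 = 472; px0_2 = 80; py0_2 = 16; px1_2 = 148; px1_3 = 168; py1_3 = 44; center_x_4 = 96; radius_4 = 76; center_x_5 = 352; center_y_5 = 60; radius_5 = 40; center_y_6 = 236; radius_6 = 60; center_x_7 = 276; center_y_7 = 288; radius_7 = 64; center_x_8 = 240; center_y_8 = 96; radius_8 = 80; center_x_9 = 396; center_y_9 = 116; radius_9 = 36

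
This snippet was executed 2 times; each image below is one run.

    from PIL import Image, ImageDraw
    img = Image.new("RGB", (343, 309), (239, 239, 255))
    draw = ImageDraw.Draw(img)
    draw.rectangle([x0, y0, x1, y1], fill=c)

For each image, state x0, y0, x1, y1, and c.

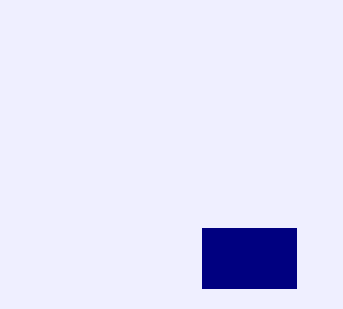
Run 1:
x0 = 202; y0 = 228; x1 = 296; y1 = 288; c = 'navy'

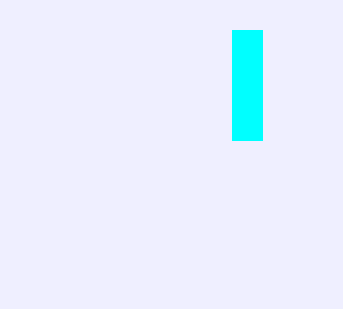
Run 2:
x0 = 232, y0 = 30, x1 = 262, y1 = 140, c = 'cyan'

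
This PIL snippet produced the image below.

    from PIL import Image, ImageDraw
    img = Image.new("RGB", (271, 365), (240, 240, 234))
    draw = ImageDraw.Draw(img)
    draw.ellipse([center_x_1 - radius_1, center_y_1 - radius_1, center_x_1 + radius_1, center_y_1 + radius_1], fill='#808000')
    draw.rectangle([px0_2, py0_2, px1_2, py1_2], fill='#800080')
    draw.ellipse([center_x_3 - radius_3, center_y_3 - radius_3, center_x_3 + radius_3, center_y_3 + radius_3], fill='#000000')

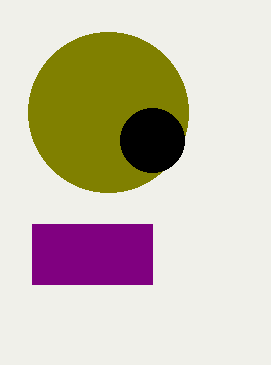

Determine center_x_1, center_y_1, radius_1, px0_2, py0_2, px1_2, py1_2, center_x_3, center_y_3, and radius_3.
center_x_1 = 108; center_y_1 = 112; radius_1 = 80; px0_2 = 32; py0_2 = 224; px1_2 = 152; py1_2 = 284; center_x_3 = 152; center_y_3 = 140; radius_3 = 32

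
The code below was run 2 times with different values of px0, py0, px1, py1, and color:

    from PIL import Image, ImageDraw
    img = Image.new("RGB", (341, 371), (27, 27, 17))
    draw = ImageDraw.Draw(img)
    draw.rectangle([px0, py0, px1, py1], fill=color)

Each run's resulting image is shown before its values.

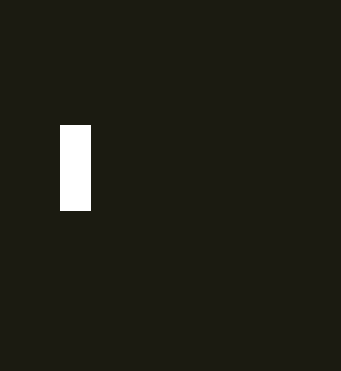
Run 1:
px0 = 60; py0 = 125; px1 = 90; py1 = 210; color = 'white'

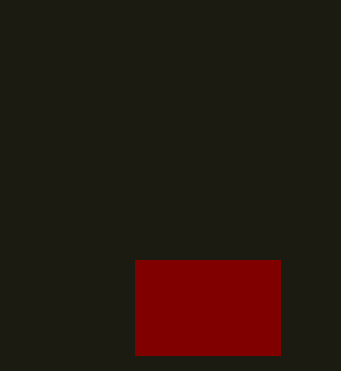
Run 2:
px0 = 135, py0 = 260, px1 = 280, py1 = 355, color = 'maroon'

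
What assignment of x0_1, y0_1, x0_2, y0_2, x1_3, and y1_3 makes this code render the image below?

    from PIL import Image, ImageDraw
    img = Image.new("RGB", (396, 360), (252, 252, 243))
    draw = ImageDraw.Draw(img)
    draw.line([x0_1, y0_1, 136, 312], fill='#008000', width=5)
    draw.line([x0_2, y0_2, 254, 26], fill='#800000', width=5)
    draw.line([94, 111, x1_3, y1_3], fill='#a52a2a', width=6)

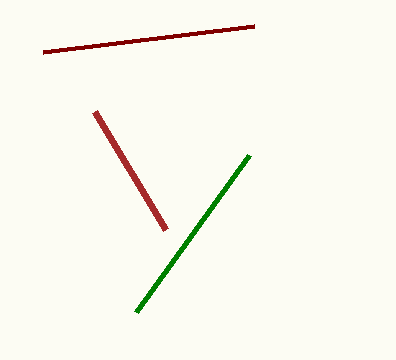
x0_1 = 249, y0_1 = 155, x0_2 = 43, y0_2 = 52, x1_3 = 165, y1_3 = 229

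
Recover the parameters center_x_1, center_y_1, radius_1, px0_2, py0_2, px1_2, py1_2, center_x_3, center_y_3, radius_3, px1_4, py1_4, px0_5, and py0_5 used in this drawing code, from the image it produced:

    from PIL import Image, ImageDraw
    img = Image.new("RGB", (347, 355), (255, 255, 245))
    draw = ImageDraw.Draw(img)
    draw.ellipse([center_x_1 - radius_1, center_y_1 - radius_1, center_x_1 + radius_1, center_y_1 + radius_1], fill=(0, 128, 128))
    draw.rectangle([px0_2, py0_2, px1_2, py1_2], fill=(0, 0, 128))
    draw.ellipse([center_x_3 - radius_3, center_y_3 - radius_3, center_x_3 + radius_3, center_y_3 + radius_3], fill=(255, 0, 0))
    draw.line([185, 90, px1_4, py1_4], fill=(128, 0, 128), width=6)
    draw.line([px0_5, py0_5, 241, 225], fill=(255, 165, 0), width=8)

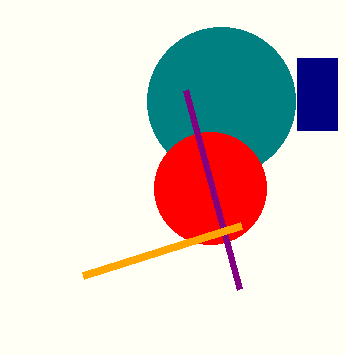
center_x_1 = 221
center_y_1 = 101
radius_1 = 74
px0_2 = 297
py0_2 = 58
px1_2 = 337
py1_2 = 130
center_x_3 = 210
center_y_3 = 188
radius_3 = 56
px1_4 = 239
py1_4 = 289
px0_5 = 83
py0_5 = 275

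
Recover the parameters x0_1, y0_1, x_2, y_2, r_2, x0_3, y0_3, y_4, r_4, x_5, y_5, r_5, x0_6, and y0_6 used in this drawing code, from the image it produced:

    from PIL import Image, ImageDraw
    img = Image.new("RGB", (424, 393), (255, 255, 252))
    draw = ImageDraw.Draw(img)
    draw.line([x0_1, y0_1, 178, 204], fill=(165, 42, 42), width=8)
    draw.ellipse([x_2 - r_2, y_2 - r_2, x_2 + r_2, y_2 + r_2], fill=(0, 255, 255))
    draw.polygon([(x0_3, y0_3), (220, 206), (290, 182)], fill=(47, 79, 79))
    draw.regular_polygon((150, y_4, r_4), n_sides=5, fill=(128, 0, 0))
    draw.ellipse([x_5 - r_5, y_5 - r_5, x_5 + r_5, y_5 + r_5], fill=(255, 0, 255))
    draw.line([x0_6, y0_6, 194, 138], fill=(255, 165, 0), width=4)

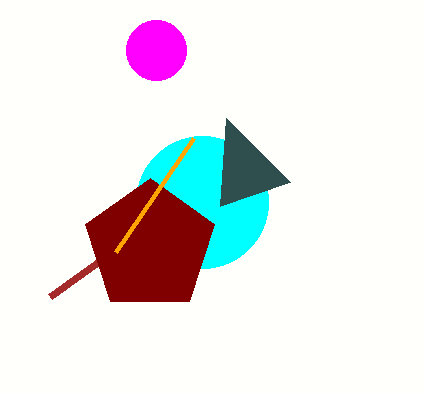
x0_1 = 50
y0_1 = 296
x_2 = 202
y_2 = 202
r_2 = 66
x0_3 = 226
y0_3 = 118
y_4 = 246
r_4 = 68
x_5 = 156
y_5 = 50
r_5 = 30
x0_6 = 116
y0_6 = 252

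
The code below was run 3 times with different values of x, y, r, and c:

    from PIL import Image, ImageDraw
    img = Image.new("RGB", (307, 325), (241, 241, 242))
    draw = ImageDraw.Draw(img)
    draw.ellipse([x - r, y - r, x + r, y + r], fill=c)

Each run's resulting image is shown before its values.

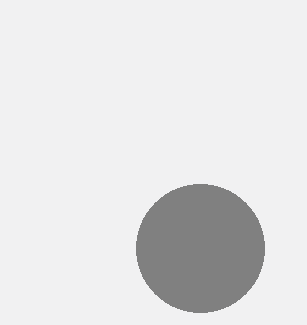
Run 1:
x = 200; y = 248; r = 64; c = 'gray'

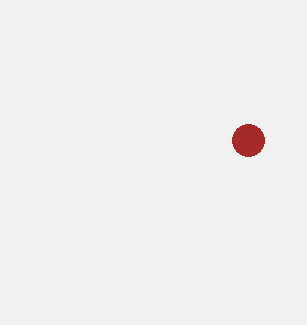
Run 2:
x = 248
y = 140
r = 16
c = 'brown'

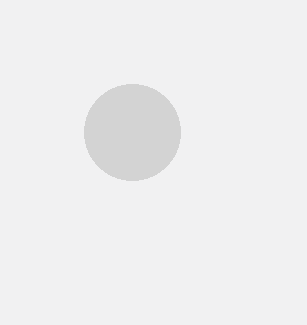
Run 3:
x = 132
y = 132
r = 48
c = 'lightgray'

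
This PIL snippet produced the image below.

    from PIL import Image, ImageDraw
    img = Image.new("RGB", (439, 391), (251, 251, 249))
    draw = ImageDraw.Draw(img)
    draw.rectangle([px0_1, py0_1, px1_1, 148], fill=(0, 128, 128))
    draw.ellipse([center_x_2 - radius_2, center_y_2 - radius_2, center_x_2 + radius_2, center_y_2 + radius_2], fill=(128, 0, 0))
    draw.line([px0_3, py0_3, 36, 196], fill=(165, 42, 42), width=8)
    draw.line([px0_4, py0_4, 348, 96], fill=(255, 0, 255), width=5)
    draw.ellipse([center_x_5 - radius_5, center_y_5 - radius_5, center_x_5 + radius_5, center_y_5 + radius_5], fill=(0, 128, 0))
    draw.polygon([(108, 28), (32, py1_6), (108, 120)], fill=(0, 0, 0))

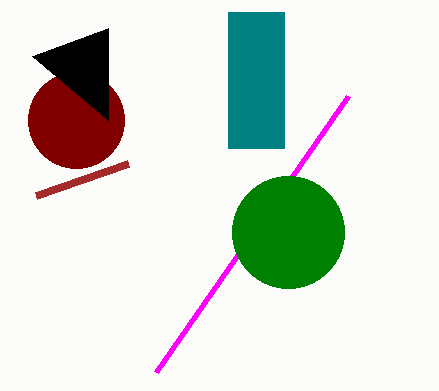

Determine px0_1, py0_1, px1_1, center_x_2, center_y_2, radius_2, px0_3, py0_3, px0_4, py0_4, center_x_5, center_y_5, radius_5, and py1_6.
px0_1 = 228, py0_1 = 12, px1_1 = 284, center_x_2 = 76, center_y_2 = 120, radius_2 = 48, px0_3 = 128, py0_3 = 164, px0_4 = 156, py0_4 = 372, center_x_5 = 288, center_y_5 = 232, radius_5 = 56, py1_6 = 56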